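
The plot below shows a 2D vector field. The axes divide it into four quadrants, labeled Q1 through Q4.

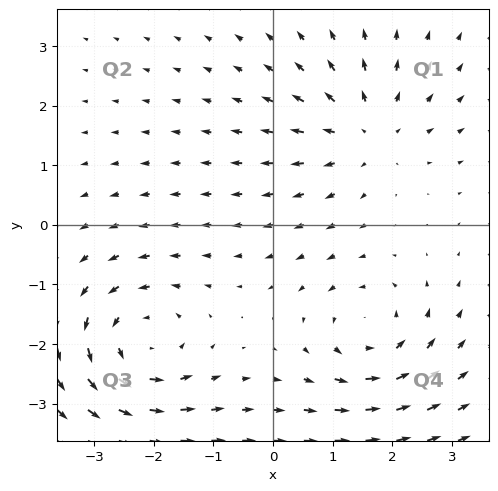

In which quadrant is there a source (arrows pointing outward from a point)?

Q1

The source sits at approximately (1.6, 1.6), which lies in quadrant Q1. The divergence there is about +3, positive as expected for a source.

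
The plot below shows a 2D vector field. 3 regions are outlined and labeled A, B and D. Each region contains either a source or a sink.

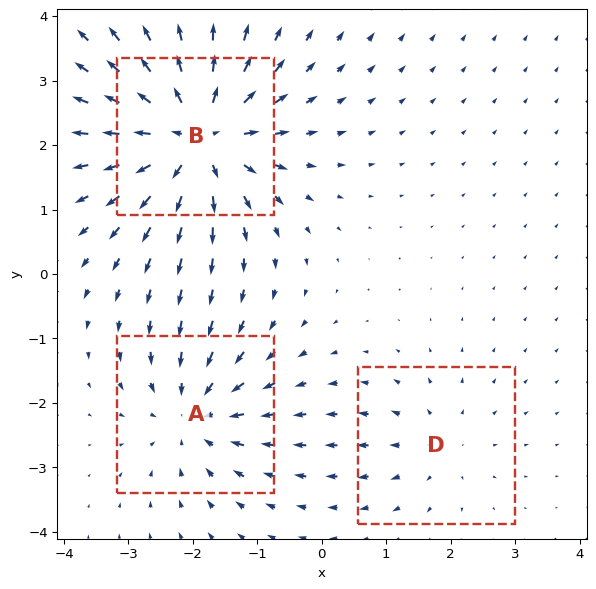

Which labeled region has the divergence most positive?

Divergence at each region's feature centre — A: about -3, B: about +5, D: about +2. Region B is most positive.

B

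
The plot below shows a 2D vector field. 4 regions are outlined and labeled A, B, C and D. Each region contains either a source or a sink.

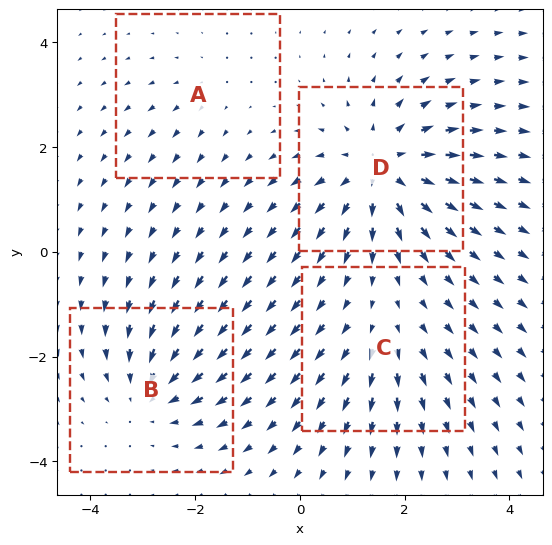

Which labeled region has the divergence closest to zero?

Divergence at each region's feature centre — A: about +2, B: about -4, C: about +3, D: about +6. Region A is closest to zero.

A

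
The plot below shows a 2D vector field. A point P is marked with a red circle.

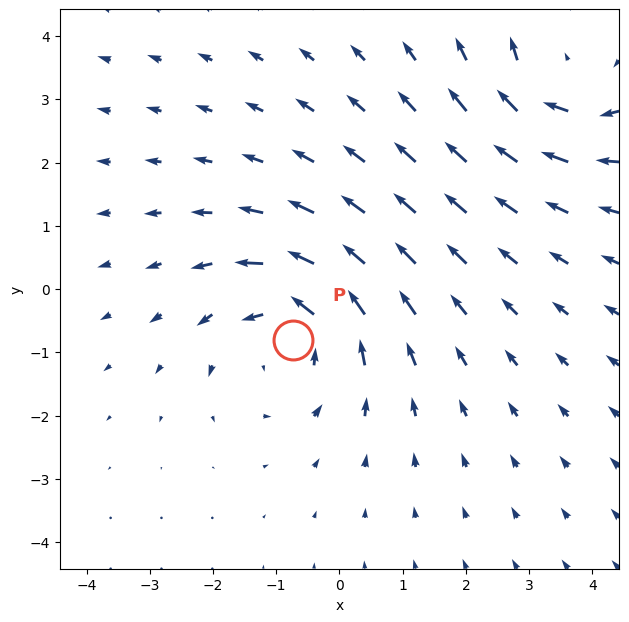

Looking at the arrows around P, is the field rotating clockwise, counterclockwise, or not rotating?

counterclockwise

Near P at (-0.7, -0.8) the arrows circulate counterclockwise. The curl (z-component) there is about +4; positive curl means counterclockwise rotation.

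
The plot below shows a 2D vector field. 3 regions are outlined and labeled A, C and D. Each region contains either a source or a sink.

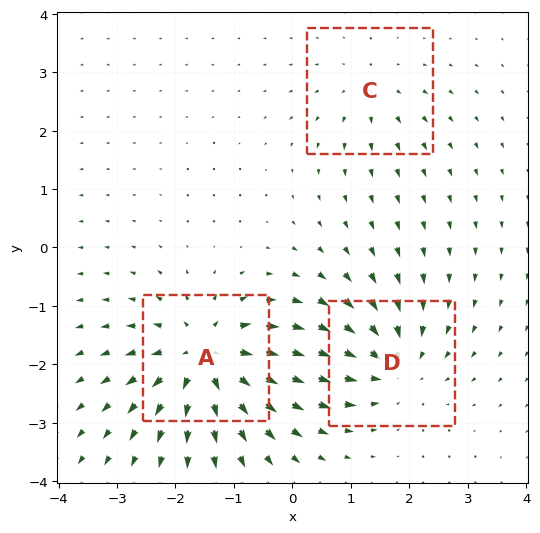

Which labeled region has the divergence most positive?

A

Divergence at each region's feature centre — A: about +6, C: about +2, D: about -4. Region A is most positive.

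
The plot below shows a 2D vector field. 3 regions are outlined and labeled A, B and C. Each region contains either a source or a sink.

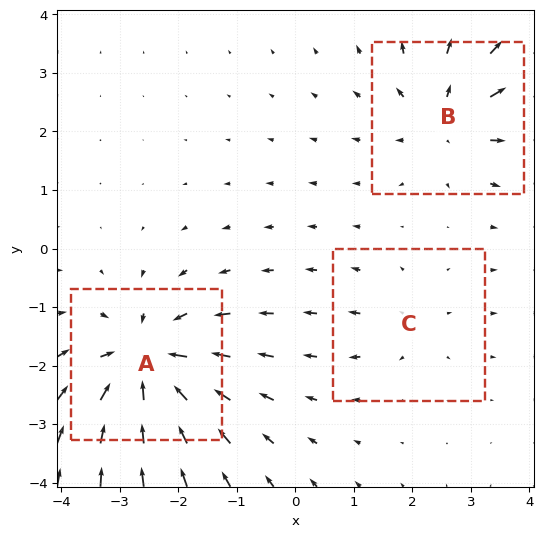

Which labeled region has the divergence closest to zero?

Divergence at each region's feature centre — A: about -6, B: about +4, C: about +2. Region C is closest to zero.

C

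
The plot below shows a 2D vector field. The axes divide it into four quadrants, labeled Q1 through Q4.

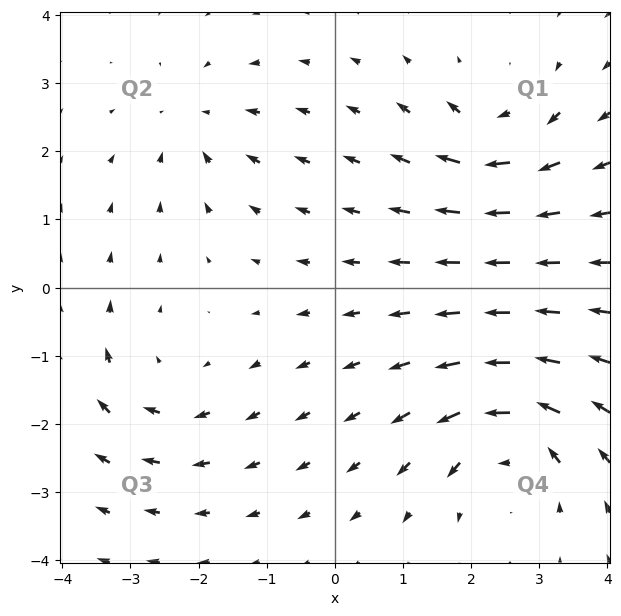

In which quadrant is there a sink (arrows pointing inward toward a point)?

Q2

The sink sits at approximately (-2.0, 2.4), which lies in quadrant Q2. The divergence there is about -3, negative as expected for a sink.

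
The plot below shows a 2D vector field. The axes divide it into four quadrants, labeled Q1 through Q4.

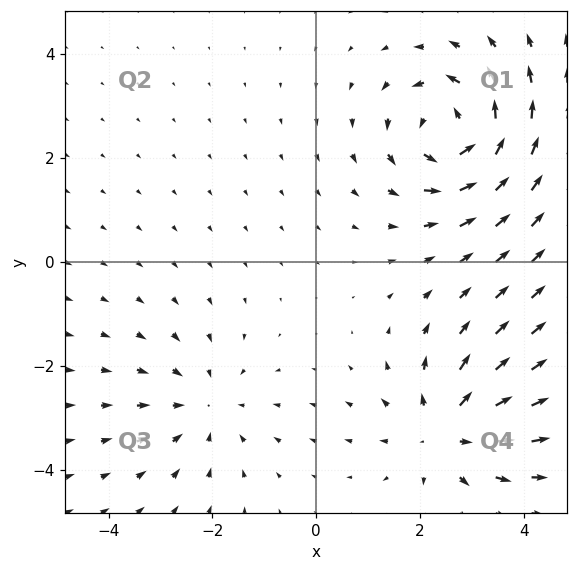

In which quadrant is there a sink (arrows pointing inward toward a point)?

Q3

The sink sits at approximately (-2.1, -2.8), which lies in quadrant Q3. The divergence there is about -2, negative as expected for a sink.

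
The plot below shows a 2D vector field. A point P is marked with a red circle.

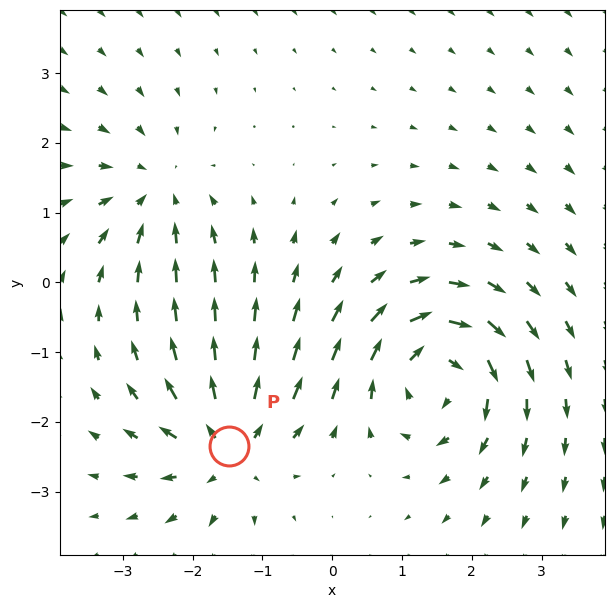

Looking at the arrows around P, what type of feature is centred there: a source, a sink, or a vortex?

At P (-1.5, -2.4) the arrows spread outward. Divergence about +5, curl ≈0 — positive divergence with near-zero curl is a source.

source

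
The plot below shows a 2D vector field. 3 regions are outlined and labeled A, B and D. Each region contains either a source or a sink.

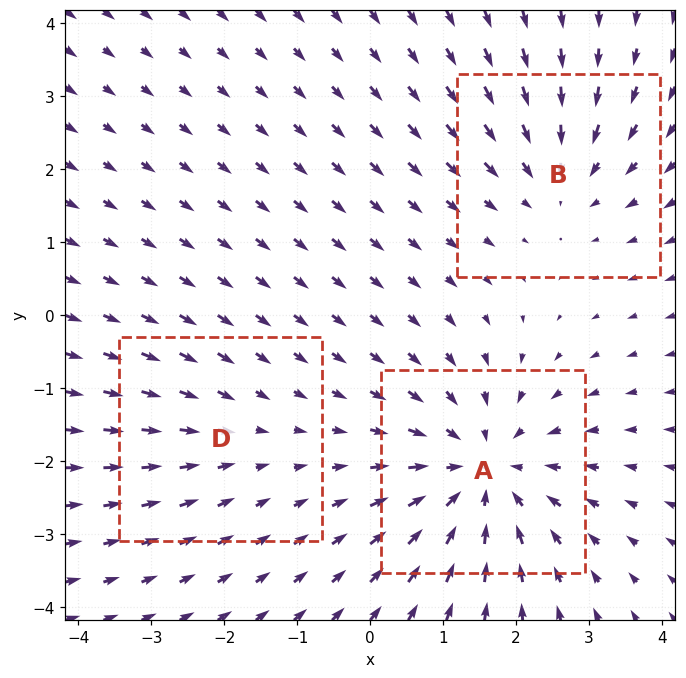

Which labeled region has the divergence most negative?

A

Divergence at each region's feature centre — A: about -4, B: about -3, D: about -2. Region A is most negative.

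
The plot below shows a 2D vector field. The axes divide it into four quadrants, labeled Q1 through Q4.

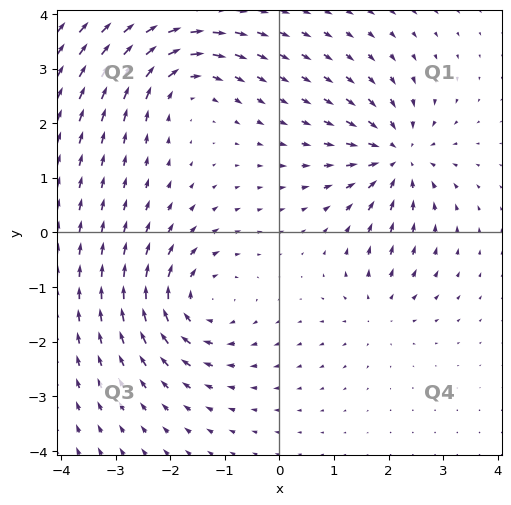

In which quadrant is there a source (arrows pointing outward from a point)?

Q4

The source sits at approximately (1.8, -1.4), which lies in quadrant Q4. The divergence there is about +3, positive as expected for a source.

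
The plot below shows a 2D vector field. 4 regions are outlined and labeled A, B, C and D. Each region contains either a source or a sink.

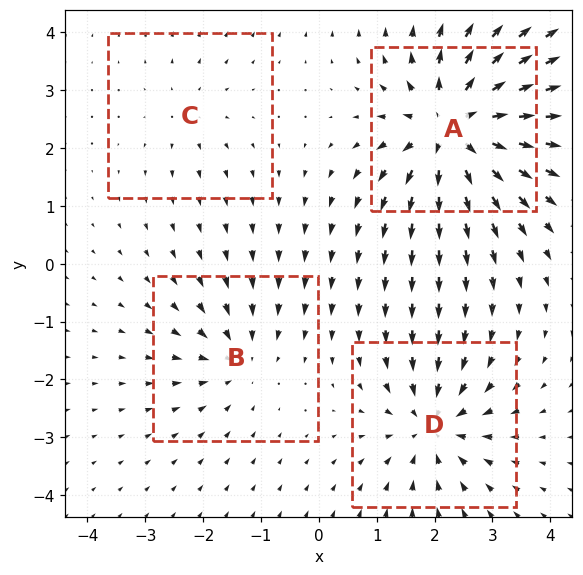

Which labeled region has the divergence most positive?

Divergence at each region's feature centre — A: about +8, B: about -4, C: about +2, D: about -5. Region A is most positive.

A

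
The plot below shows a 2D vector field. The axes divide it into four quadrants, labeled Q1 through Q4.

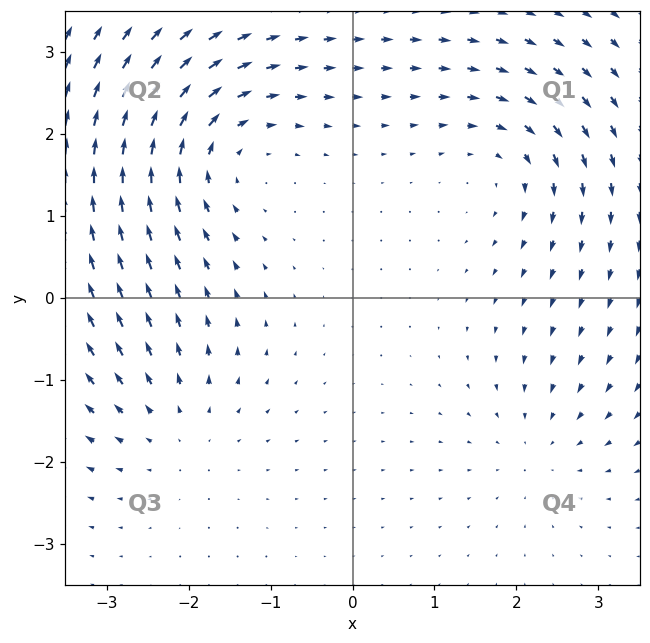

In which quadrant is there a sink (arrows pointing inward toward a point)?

Q4

The sink sits at approximately (2.3, -1.8), which lies in quadrant Q4. The divergence there is about -3, negative as expected for a sink.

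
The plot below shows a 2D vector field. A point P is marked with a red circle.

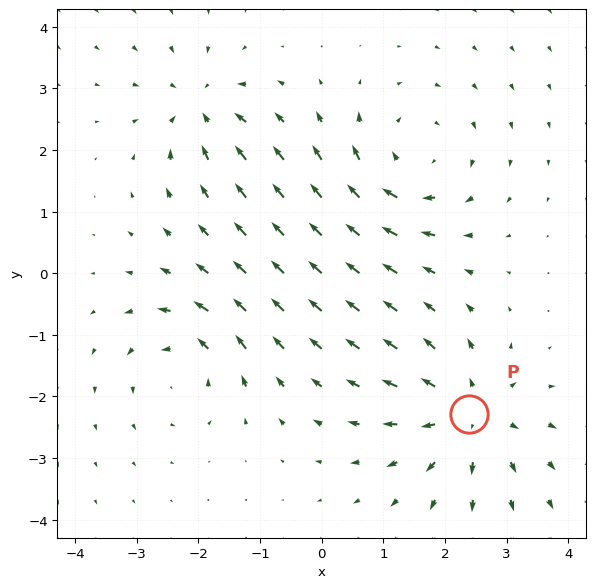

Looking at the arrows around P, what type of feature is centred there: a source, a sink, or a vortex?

source

At P (2.4, -2.3) the arrows spread outward. Divergence about +5, curl ≈0 — positive divergence with near-zero curl is a source.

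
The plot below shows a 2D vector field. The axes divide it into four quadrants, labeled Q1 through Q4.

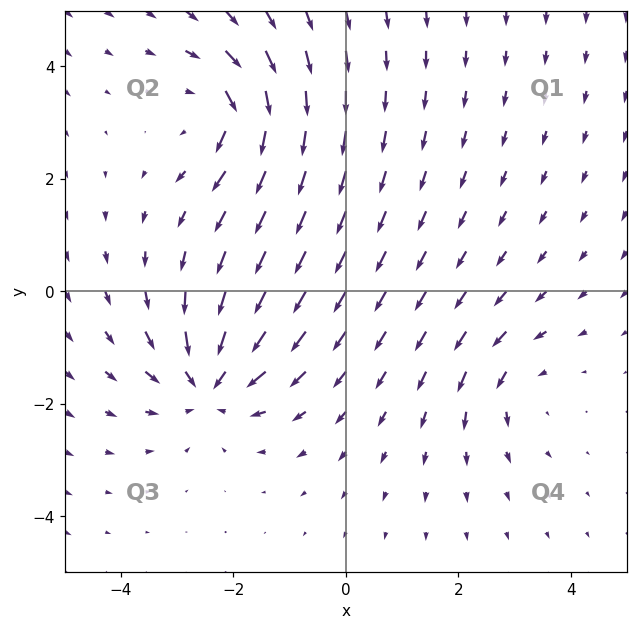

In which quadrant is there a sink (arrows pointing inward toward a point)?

The sink sits at approximately (-2.4, -1.6), which lies in quadrant Q3. The divergence there is about -5, negative as expected for a sink.

Q3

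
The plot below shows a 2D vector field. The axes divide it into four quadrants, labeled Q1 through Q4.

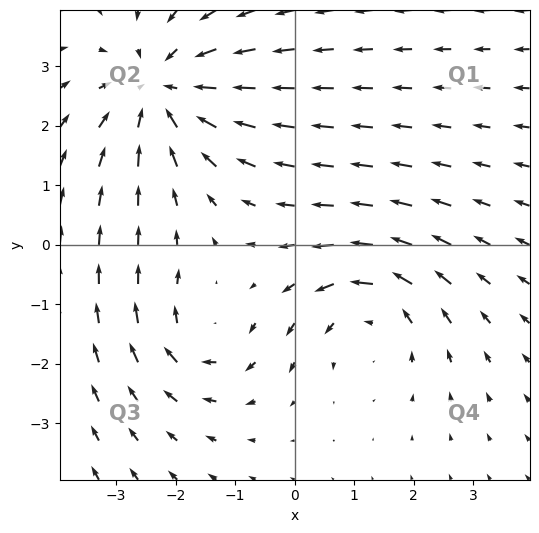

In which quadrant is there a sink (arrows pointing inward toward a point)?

The sink sits at approximately (-2.2, 2.6), which lies in quadrant Q2. The divergence there is about -4, negative as expected for a sink.

Q2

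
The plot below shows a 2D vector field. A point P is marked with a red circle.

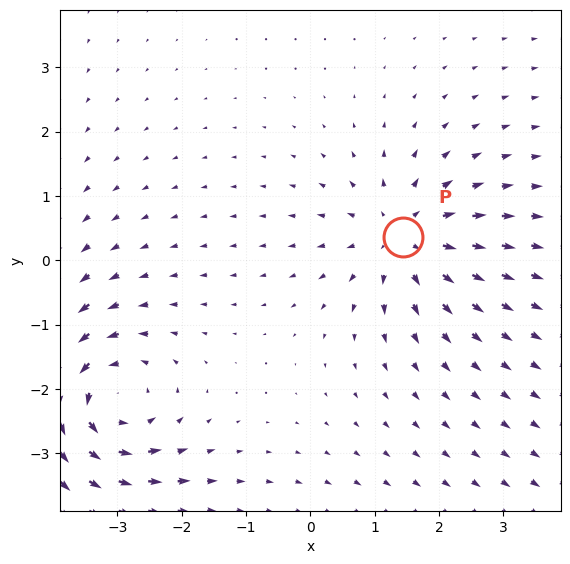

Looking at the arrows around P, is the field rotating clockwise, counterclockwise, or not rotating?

Near P at (1.4, 0.4) the arrows show no circulation. The curl there is ≈0.

not rotating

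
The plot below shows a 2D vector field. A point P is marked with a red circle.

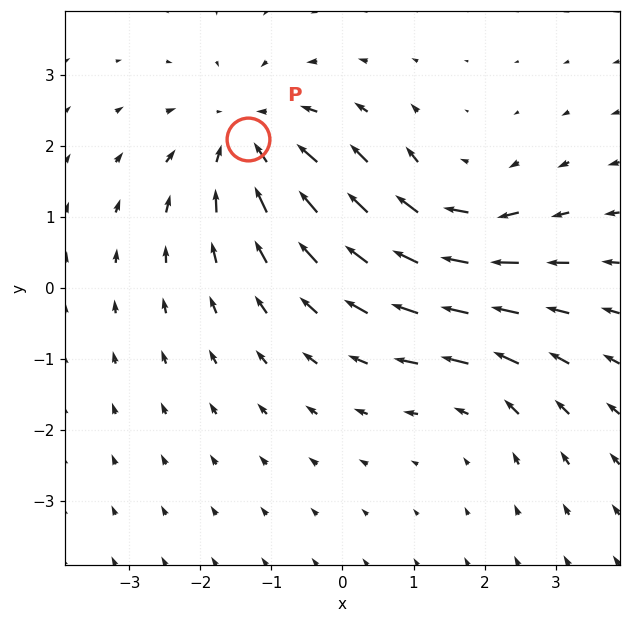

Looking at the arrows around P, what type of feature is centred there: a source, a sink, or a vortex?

At P (-1.3, 2.1) the arrows converge inward. Divergence about -4, curl ≈0 — negative divergence with near-zero curl is a sink.

sink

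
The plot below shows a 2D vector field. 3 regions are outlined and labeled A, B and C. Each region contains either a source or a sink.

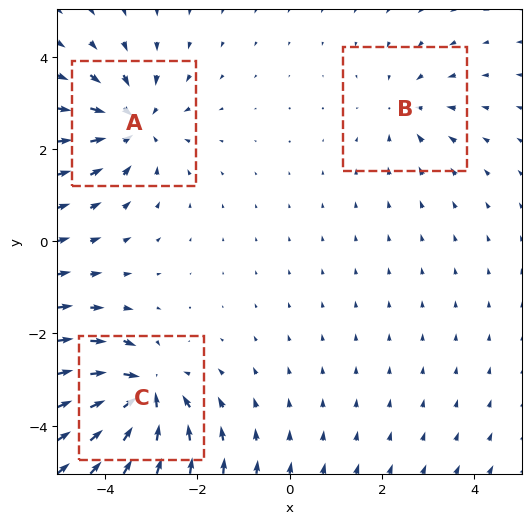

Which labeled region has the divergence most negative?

Divergence at each region's feature centre — A: about -4, B: about -2, C: about -5. Region C is most negative.

C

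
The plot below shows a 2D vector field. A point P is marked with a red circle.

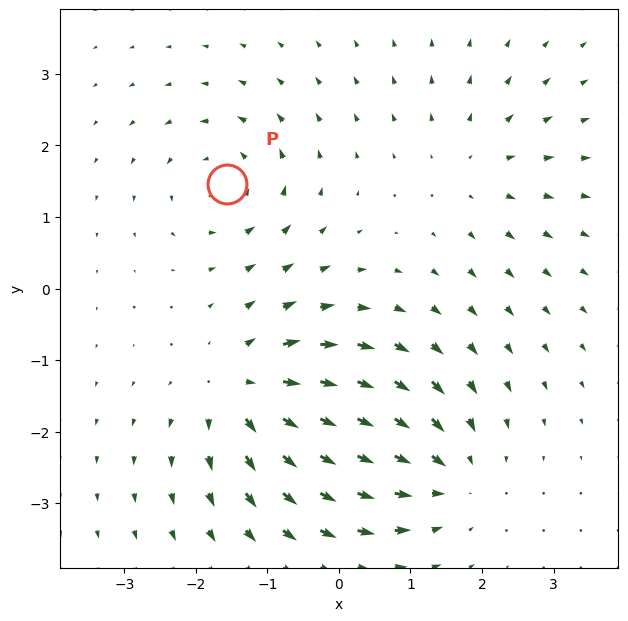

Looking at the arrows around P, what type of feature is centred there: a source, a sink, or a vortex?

At P (-1.6, 1.5) the arrows circulate counterclockwise. Divergence ≈0, curl about +4 — near-zero divergence with nonzero curl is a vortex.

vortex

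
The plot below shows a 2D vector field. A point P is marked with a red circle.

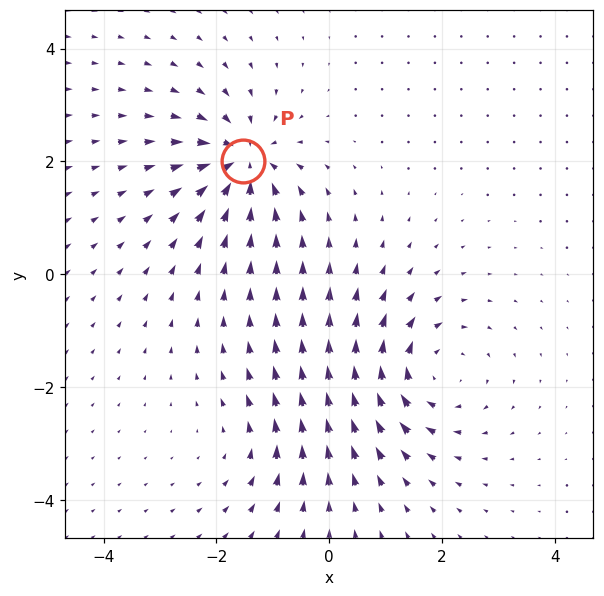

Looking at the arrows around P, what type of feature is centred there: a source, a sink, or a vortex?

sink

At P (-1.5, 2.0) the arrows converge inward. Divergence about -6, curl ≈0 — negative divergence with near-zero curl is a sink.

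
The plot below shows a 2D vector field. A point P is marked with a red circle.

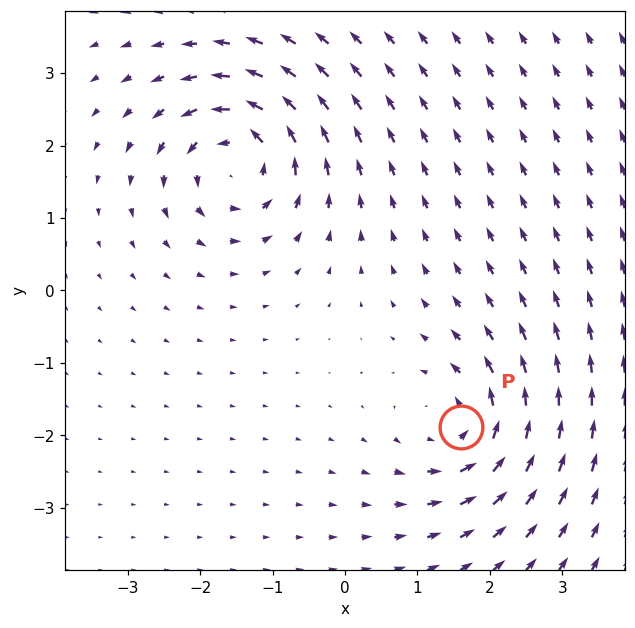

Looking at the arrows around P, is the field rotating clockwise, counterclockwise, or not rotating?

Near P at (1.6, -1.9) the arrows circulate counterclockwise. The curl (z-component) there is about +5; positive curl means counterclockwise rotation.

counterclockwise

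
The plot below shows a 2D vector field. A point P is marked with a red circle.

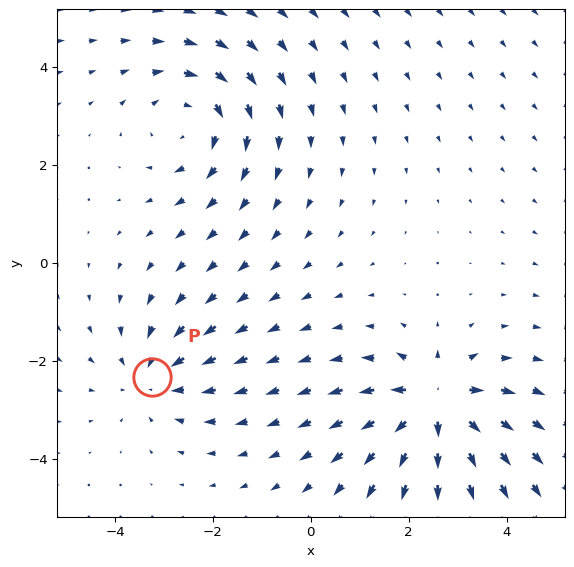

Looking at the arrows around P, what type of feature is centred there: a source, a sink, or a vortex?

sink

At P (-3.2, -2.3) the arrows converge inward. Divergence about -3, curl ≈0 — negative divergence with near-zero curl is a sink.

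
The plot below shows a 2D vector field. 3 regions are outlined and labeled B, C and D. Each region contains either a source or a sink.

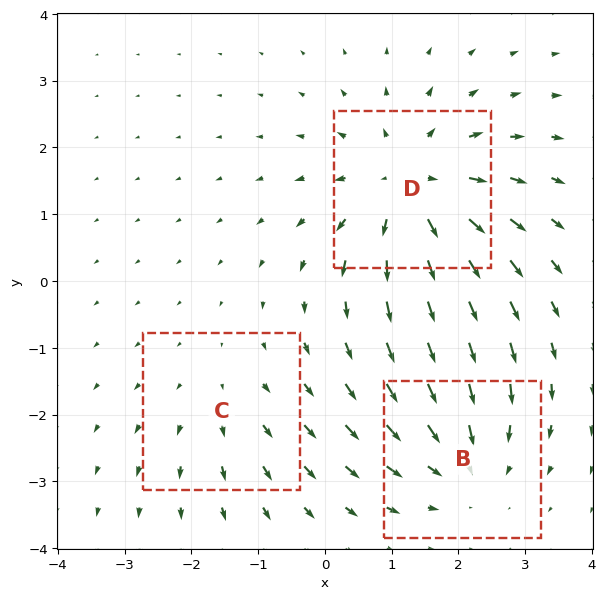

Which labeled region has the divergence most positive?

Divergence at each region's feature centre — B: about -3, C: about +2, D: about +4. Region D is most positive.

D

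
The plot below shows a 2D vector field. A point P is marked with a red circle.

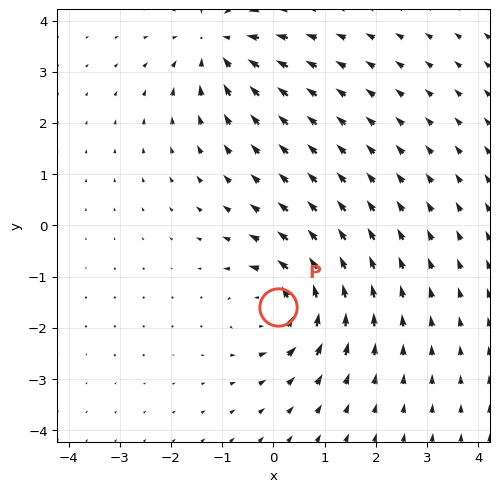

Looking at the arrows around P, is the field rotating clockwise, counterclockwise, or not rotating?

counterclockwise

Near P at (0.1, -1.6) the arrows circulate counterclockwise. The curl (z-component) there is about +6; positive curl means counterclockwise rotation.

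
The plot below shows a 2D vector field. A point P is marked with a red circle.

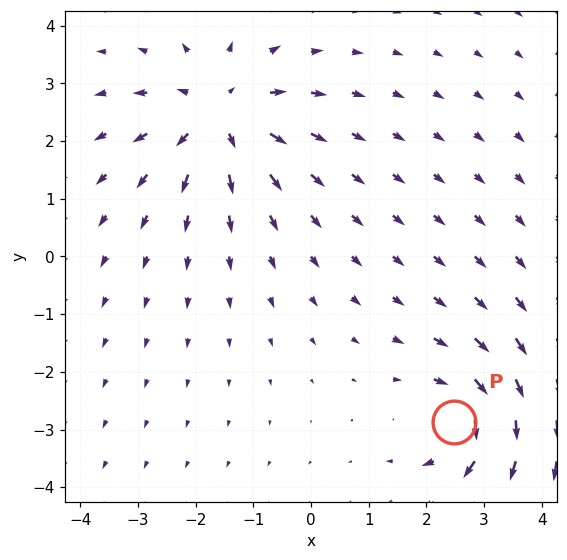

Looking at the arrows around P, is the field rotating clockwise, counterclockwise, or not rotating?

clockwise

Near P at (2.5, -2.9) the arrows circulate clockwise. The curl (z-component) there is about -4; negative curl means clockwise rotation.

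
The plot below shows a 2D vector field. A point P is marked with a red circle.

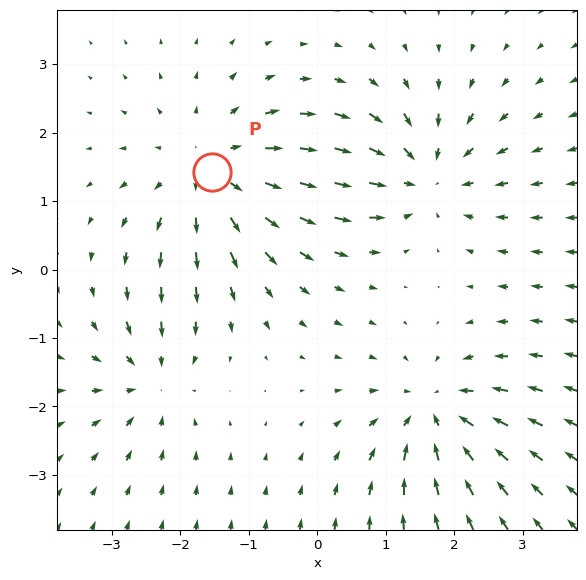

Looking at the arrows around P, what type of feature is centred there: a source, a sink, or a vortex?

source

At P (-1.5, 1.4) the arrows spread outward. Divergence about +4, curl ≈0 — positive divergence with near-zero curl is a source.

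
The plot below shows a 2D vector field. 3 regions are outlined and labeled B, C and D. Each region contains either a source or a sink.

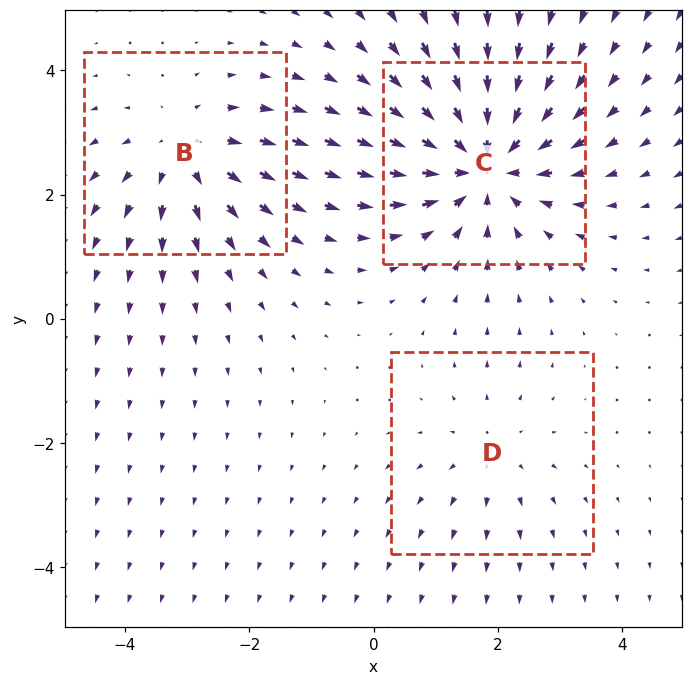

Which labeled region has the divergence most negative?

Divergence at each region's feature centre — B: about +3, C: about -4, D: about +2. Region C is most negative.

C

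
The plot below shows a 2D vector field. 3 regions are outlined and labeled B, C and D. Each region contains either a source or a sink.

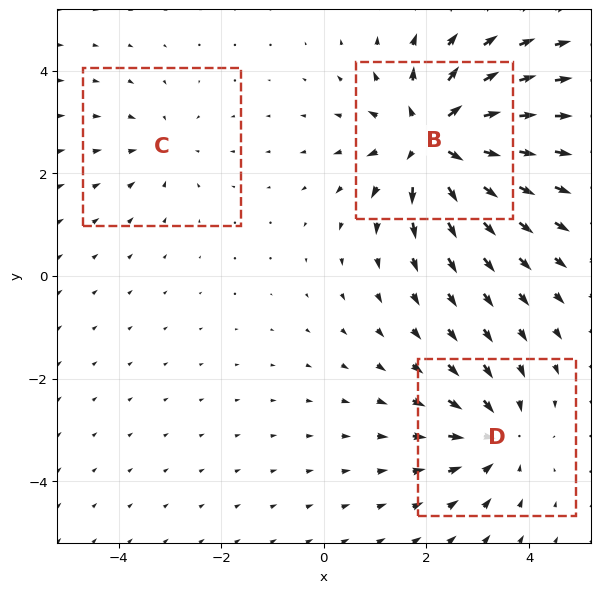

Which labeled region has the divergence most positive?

Divergence at each region's feature centre — B: about +5, C: about -2, D: about -3. Region B is most positive.

B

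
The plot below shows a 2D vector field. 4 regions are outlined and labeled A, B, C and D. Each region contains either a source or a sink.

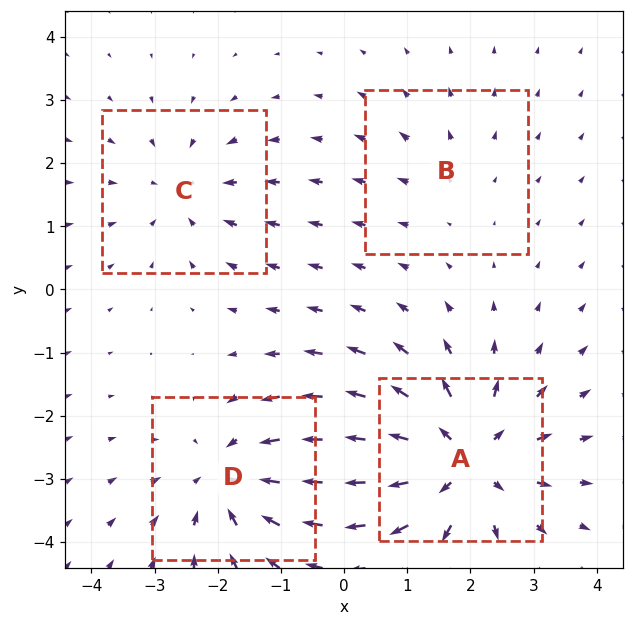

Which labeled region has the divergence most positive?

Divergence at each region's feature centre — A: about +6, B: about +2, C: about -3, D: about -5. Region A is most positive.

A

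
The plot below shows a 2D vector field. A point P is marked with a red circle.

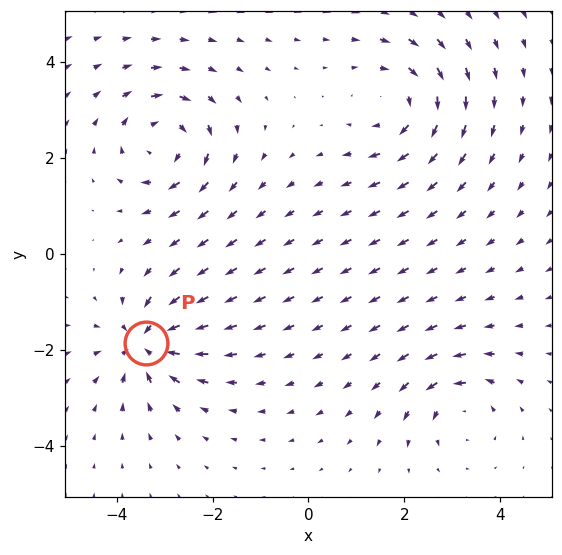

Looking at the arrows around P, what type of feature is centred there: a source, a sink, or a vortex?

At P (-3.4, -1.9) the arrows converge inward. Divergence about -7, curl ≈0 — negative divergence with near-zero curl is a sink.

sink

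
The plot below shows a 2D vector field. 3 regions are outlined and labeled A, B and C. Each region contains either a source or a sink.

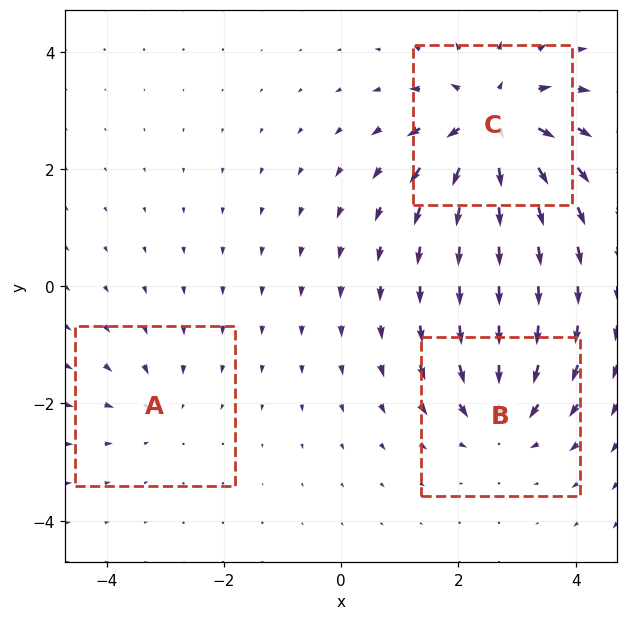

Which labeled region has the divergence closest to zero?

Divergence at each region's feature centre — A: about -2, B: about -4, C: about +6. Region A is closest to zero.

A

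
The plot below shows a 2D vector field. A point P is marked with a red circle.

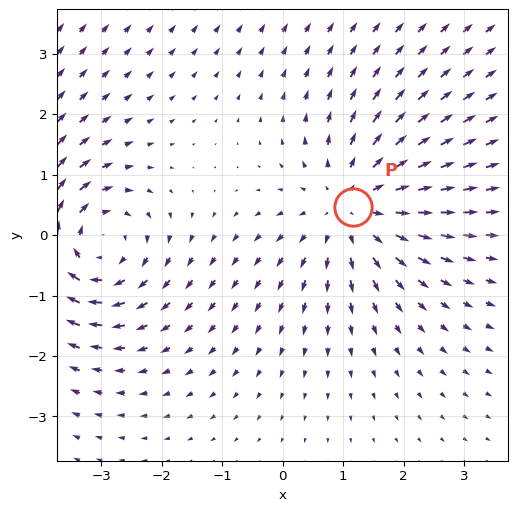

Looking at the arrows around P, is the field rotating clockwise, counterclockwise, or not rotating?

Near P at (1.2, 0.5) the arrows show no circulation. The curl there is ≈0.

not rotating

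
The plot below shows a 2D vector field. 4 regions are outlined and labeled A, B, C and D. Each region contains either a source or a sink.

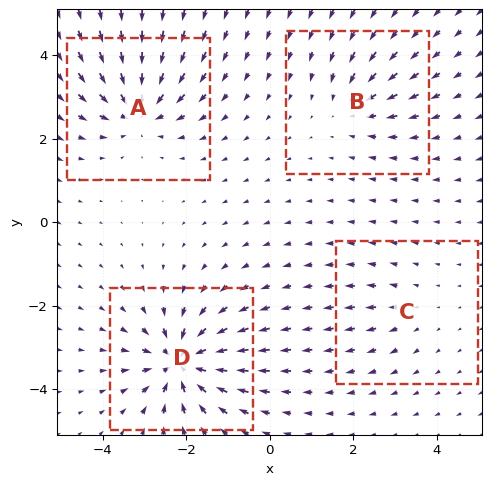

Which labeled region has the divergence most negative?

D

Divergence at each region's feature centre — A: about -7, B: about -4, C: about +2, D: about -8. Region D is most negative.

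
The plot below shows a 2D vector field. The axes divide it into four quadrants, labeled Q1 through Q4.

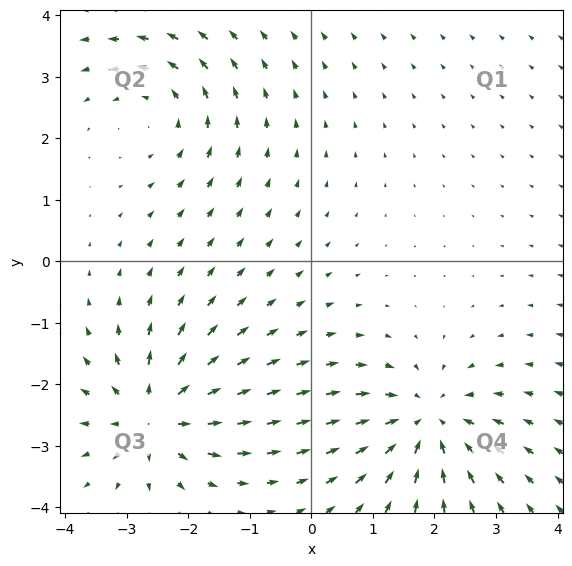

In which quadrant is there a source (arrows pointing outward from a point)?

The source sits at approximately (-2.5, -2.5), which lies in quadrant Q3. The divergence there is about +5, positive as expected for a source.

Q3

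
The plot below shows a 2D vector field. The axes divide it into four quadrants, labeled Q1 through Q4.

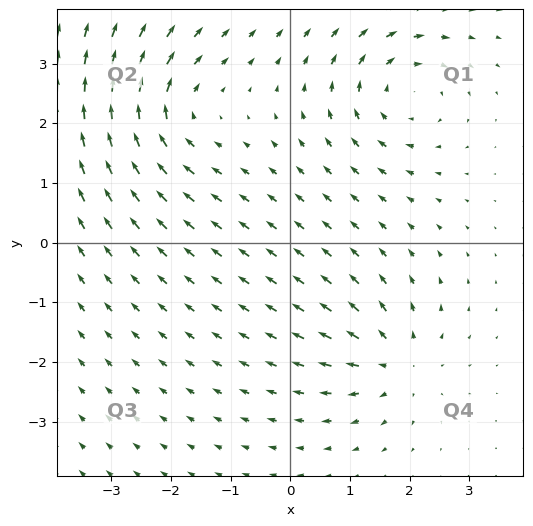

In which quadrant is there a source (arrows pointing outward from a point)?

The source sits at approximately (1.8, -2.0), which lies in quadrant Q4. The divergence there is about +5, positive as expected for a source.

Q4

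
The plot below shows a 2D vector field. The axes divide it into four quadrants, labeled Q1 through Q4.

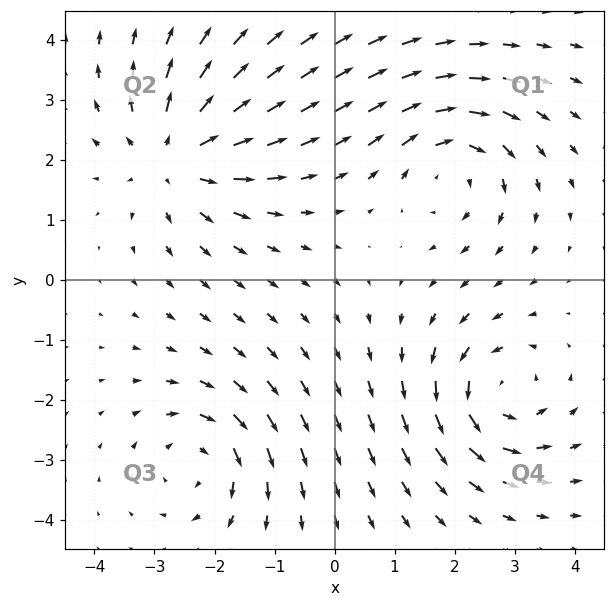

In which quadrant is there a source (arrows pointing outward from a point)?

Q2

The source sits at approximately (-2.7, 2.1), which lies in quadrant Q2. The divergence there is about +4, positive as expected for a source.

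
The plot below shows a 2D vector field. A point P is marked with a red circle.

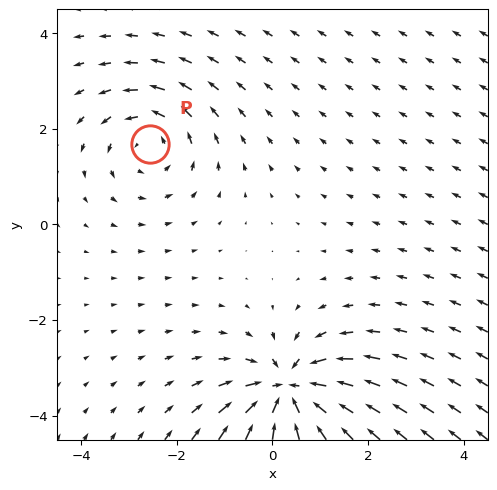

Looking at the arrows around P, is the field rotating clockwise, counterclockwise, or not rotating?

Near P at (-2.6, 1.7) the arrows circulate counterclockwise. The curl (z-component) there is about +3; positive curl means counterclockwise rotation.

counterclockwise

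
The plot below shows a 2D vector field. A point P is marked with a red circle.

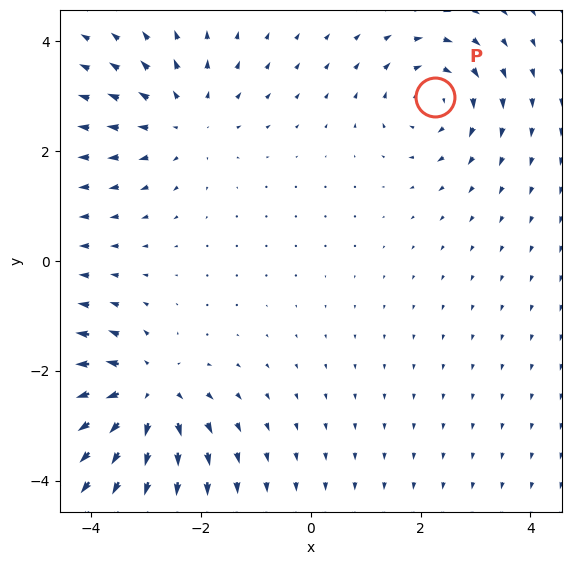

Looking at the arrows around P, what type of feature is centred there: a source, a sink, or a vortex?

vortex

At P (2.3, 3.0) the arrows circulate clockwise. Divergence ≈0, curl about -4 — near-zero divergence with nonzero curl is a vortex.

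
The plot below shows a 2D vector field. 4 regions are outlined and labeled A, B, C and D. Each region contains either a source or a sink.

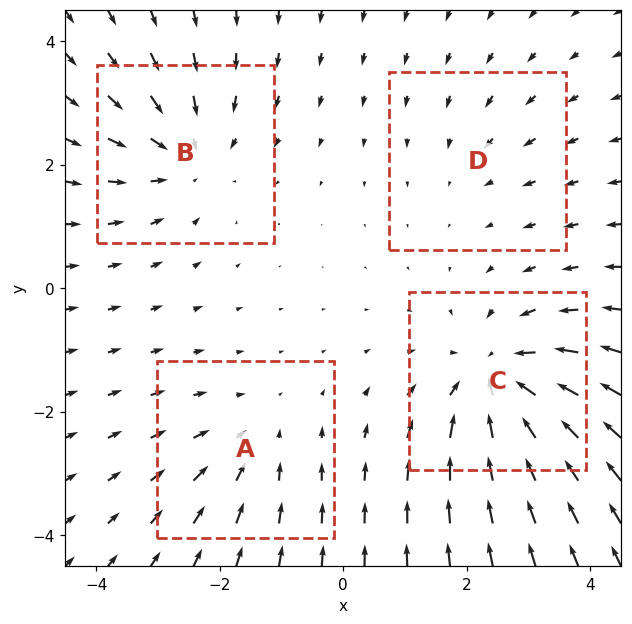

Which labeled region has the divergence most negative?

C

Divergence at each region's feature centre — A: about -3, B: about -4, C: about -6, D: about -2. Region C is most negative.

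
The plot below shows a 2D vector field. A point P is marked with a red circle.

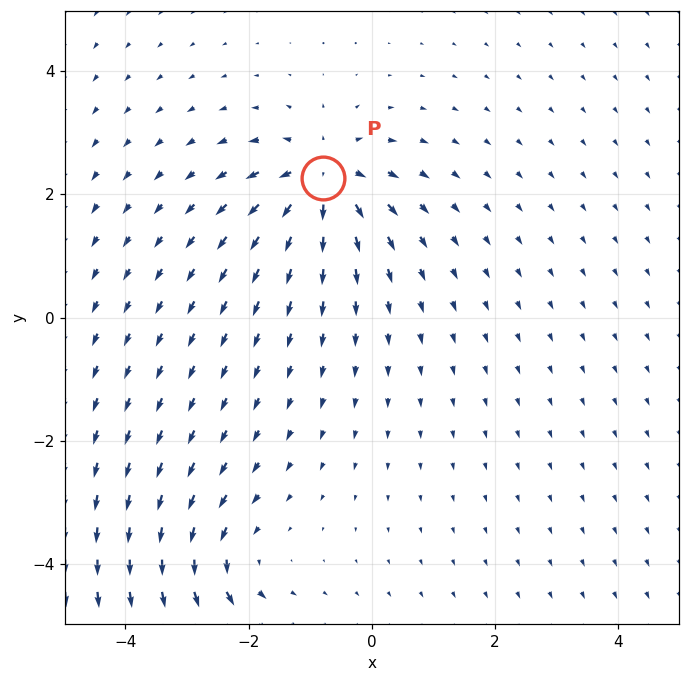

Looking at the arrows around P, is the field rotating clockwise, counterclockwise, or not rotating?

Near P at (-0.8, 2.3) the arrows show no circulation. The curl there is ≈0.

not rotating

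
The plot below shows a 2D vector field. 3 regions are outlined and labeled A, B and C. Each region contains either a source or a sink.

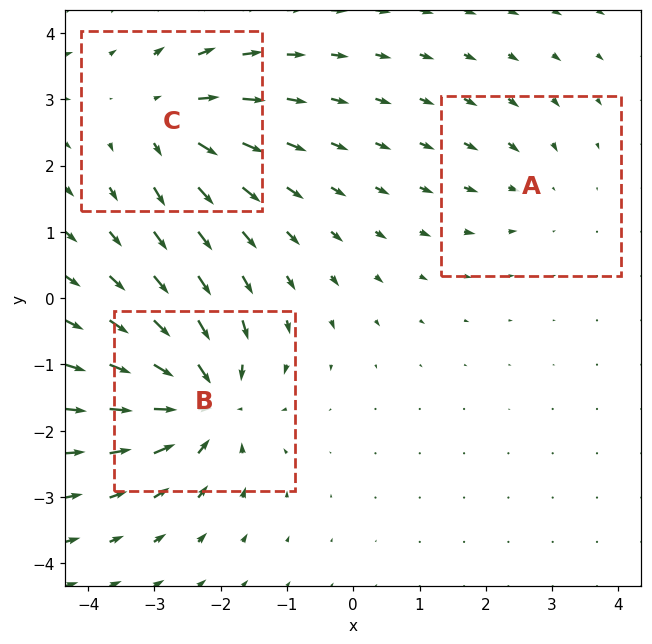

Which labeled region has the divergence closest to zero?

A

Divergence at each region's feature centre — A: about -2, B: about -6, C: about +4. Region A is closest to zero.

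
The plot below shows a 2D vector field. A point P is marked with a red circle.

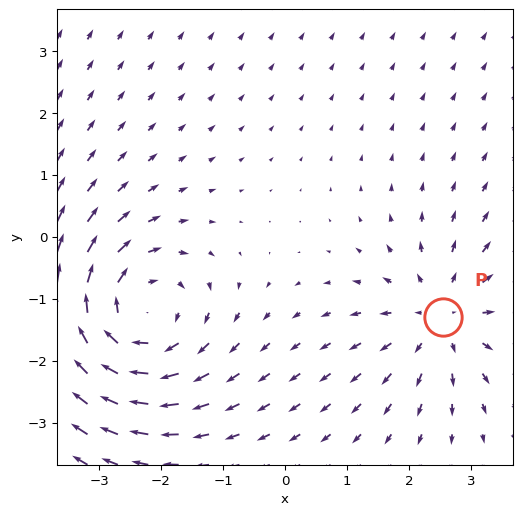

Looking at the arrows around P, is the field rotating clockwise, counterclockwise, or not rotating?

not rotating

Near P at (2.5, -1.3) the arrows show no circulation. The curl there is ≈0.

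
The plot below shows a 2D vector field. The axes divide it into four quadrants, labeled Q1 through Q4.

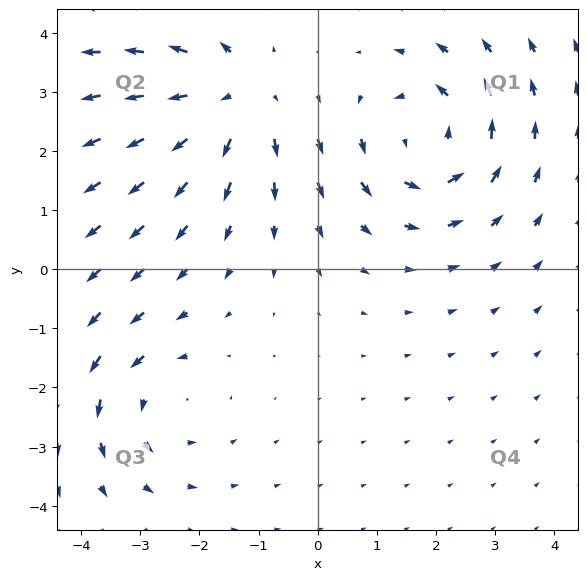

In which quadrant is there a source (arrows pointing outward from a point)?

The source sits at approximately (-1.4, 2.9), which lies in quadrant Q2. The divergence there is about +4, positive as expected for a source.

Q2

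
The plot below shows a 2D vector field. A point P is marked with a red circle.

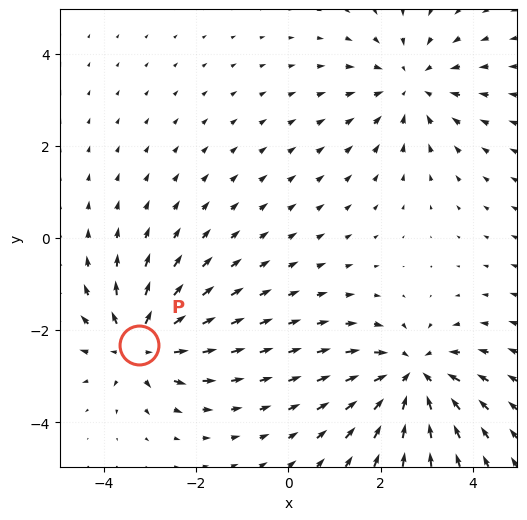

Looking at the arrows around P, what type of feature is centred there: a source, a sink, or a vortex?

source

At P (-3.2, -2.3) the arrows spread outward. Divergence about +4, curl ≈0 — positive divergence with near-zero curl is a source.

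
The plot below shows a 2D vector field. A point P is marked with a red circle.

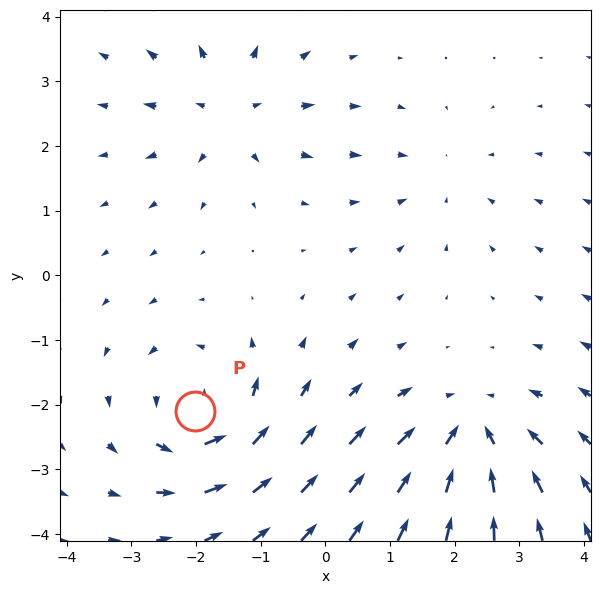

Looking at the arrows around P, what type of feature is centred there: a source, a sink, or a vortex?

At P (-2.0, -2.1) the arrows circulate counterclockwise. Divergence ≈0, curl about +5 — near-zero divergence with nonzero curl is a vortex.

vortex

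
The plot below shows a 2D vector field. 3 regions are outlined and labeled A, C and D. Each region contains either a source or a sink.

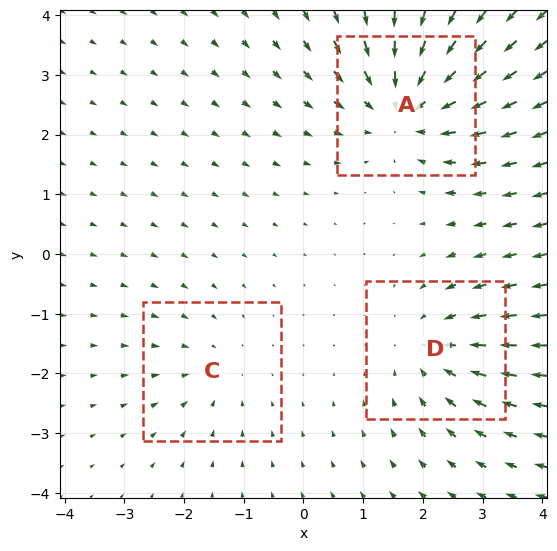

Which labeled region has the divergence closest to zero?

Divergence at each region's feature centre — A: about -4, C: about -2, D: about -3. Region C is closest to zero.

C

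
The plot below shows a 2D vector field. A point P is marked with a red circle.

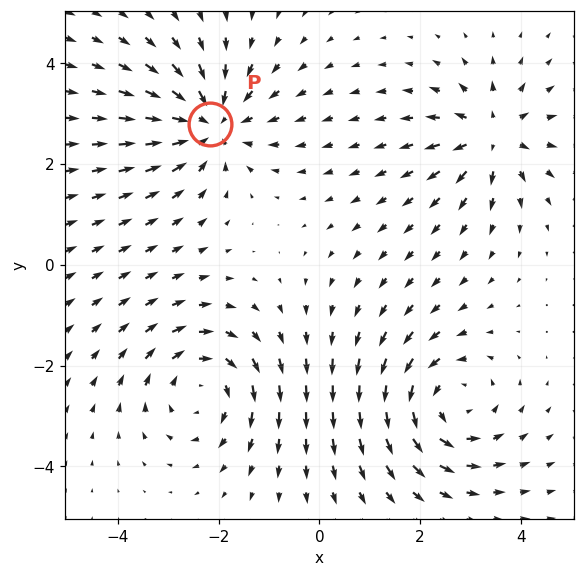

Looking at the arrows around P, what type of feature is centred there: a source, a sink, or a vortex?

At P (-2.2, 2.8) the arrows converge inward. Divergence about -5, curl ≈0 — negative divergence with near-zero curl is a sink.

sink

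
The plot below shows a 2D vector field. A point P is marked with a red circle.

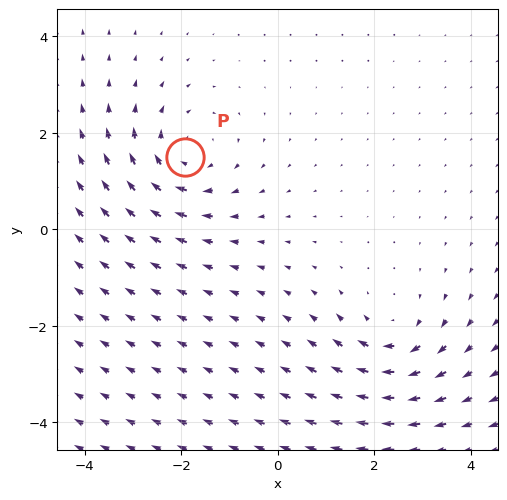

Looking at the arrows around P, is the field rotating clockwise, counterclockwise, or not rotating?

Near P at (-1.9, 1.5) the arrows circulate clockwise. The curl (z-component) there is about -3; negative curl means clockwise rotation.

clockwise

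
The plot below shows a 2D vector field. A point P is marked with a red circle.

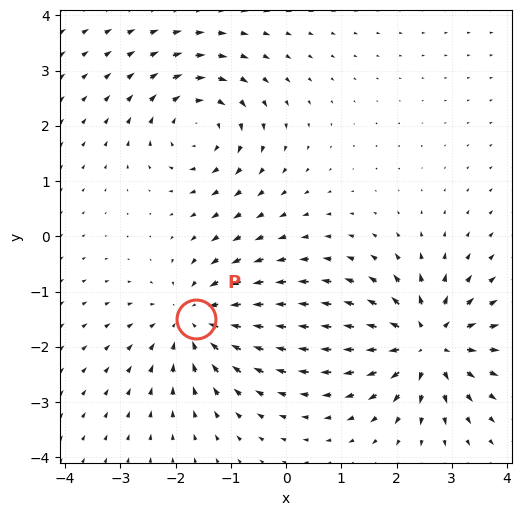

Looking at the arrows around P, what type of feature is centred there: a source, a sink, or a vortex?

sink

At P (-1.6, -1.5) the arrows converge inward. Divergence about -4, curl ≈0 — negative divergence with near-zero curl is a sink.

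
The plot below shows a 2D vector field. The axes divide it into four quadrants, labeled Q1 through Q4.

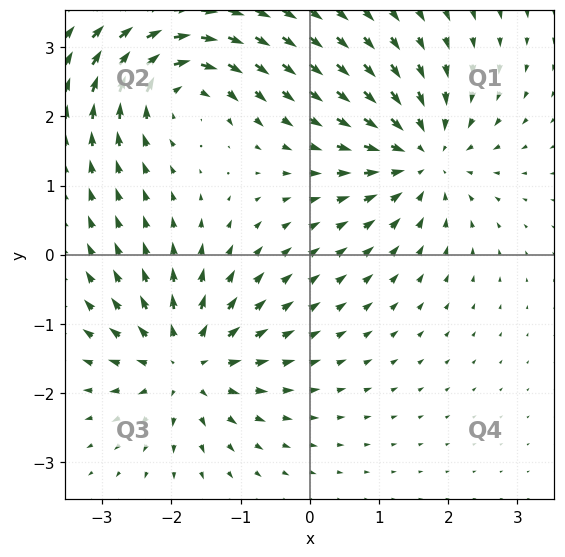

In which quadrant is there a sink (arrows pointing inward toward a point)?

The sink sits at approximately (1.6, 1.4), which lies in quadrant Q1. The divergence there is about -5, negative as expected for a sink.

Q1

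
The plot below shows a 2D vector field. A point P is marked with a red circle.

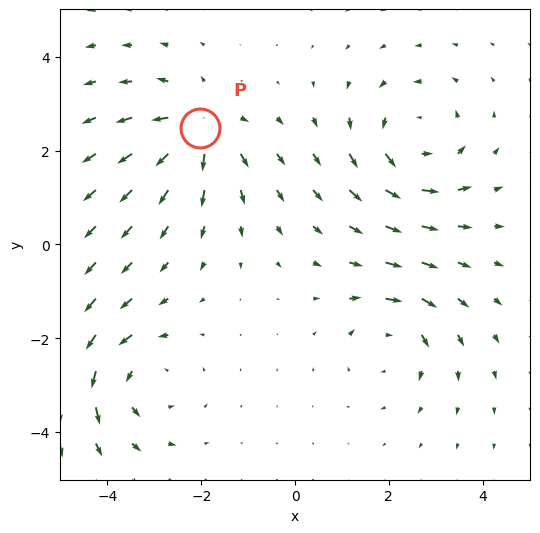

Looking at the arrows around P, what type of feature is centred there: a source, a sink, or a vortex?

source

At P (-2.0, 2.5) the arrows spread outward. Divergence about +5, curl ≈0 — positive divergence with near-zero curl is a source.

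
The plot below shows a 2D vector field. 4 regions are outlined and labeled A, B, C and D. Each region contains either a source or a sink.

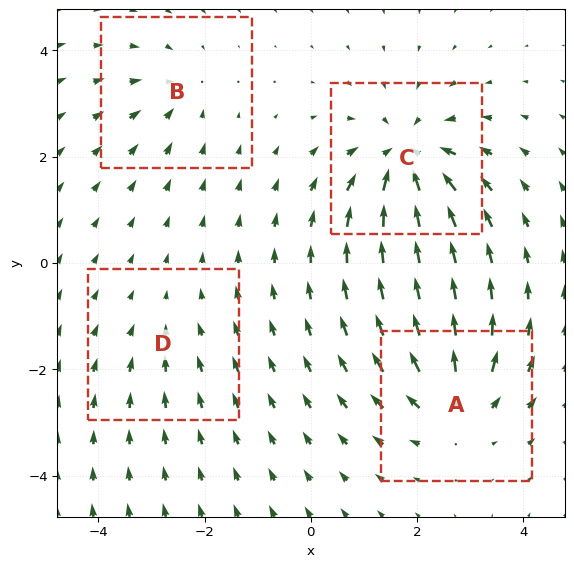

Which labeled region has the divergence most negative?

Divergence at each region's feature centre — A: about +5, B: about -3, C: about -7, D: about -2. Region C is most negative.

C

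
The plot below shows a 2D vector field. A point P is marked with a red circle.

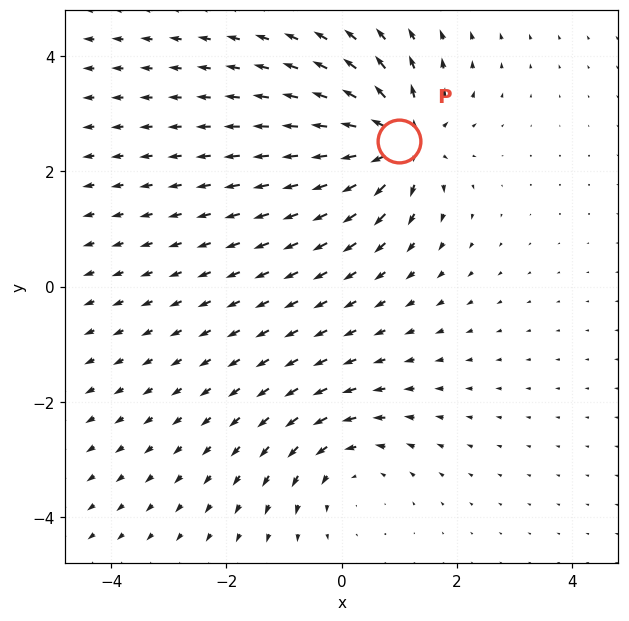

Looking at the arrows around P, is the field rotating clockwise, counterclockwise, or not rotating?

not rotating

Near P at (1.0, 2.5) the arrows show no circulation. The curl there is ≈0.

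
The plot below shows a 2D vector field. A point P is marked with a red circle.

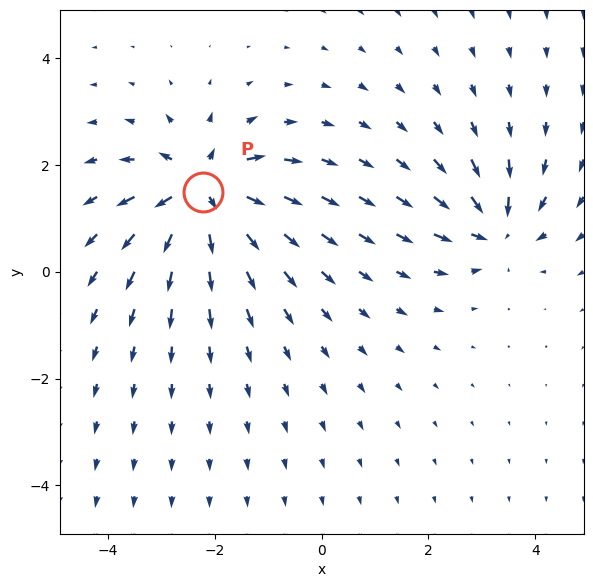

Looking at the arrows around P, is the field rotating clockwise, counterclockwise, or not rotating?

not rotating

Near P at (-2.2, 1.5) the arrows show no circulation. The curl there is ≈0.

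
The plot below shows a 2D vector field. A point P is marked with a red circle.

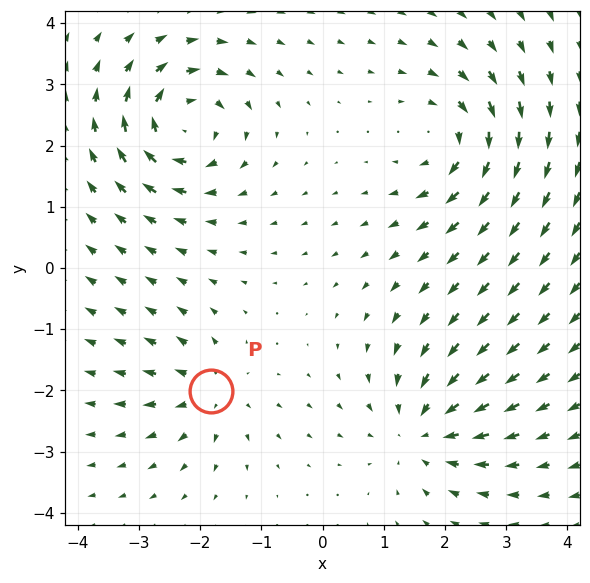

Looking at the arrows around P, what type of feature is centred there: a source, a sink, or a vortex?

At P (-1.8, -2.0) the arrows spread outward. Divergence about +4, curl ≈0 — positive divergence with near-zero curl is a source.

source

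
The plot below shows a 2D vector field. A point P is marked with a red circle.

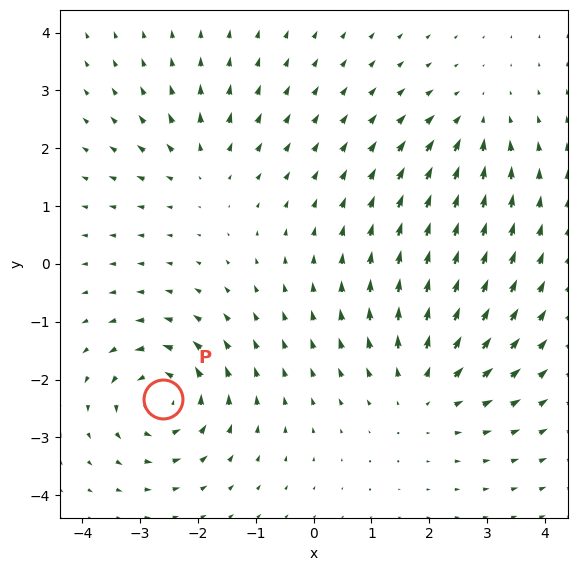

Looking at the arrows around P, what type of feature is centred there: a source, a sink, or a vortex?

vortex

At P (-2.6, -2.3) the arrows circulate counterclockwise. Divergence ≈0, curl about +6 — near-zero divergence with nonzero curl is a vortex.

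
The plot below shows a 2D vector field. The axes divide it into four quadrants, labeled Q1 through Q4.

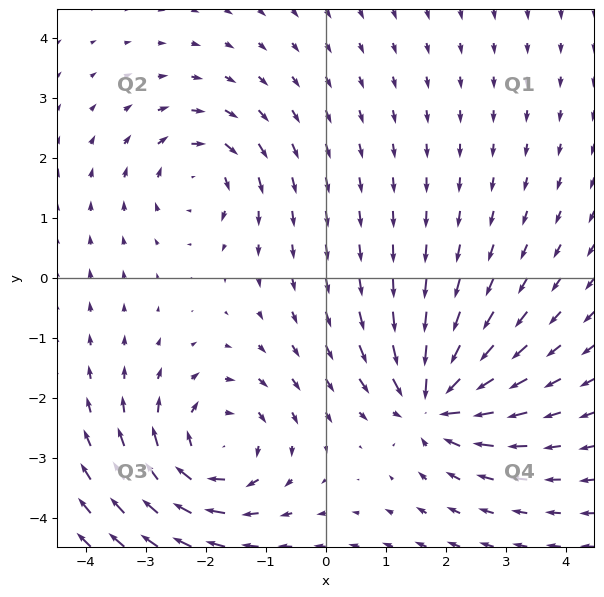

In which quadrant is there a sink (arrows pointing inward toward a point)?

Q4

The sink sits at approximately (1.8, -2.1), which lies in quadrant Q4. The divergence there is about -7, negative as expected for a sink.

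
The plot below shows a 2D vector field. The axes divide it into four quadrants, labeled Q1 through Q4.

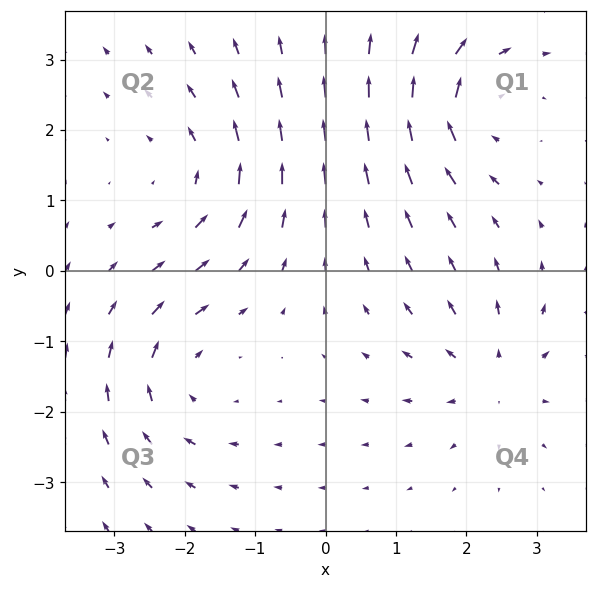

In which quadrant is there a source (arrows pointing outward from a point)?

Q4

The source sits at approximately (2.4, -1.5), which lies in quadrant Q4. The divergence there is about +5, positive as expected for a source.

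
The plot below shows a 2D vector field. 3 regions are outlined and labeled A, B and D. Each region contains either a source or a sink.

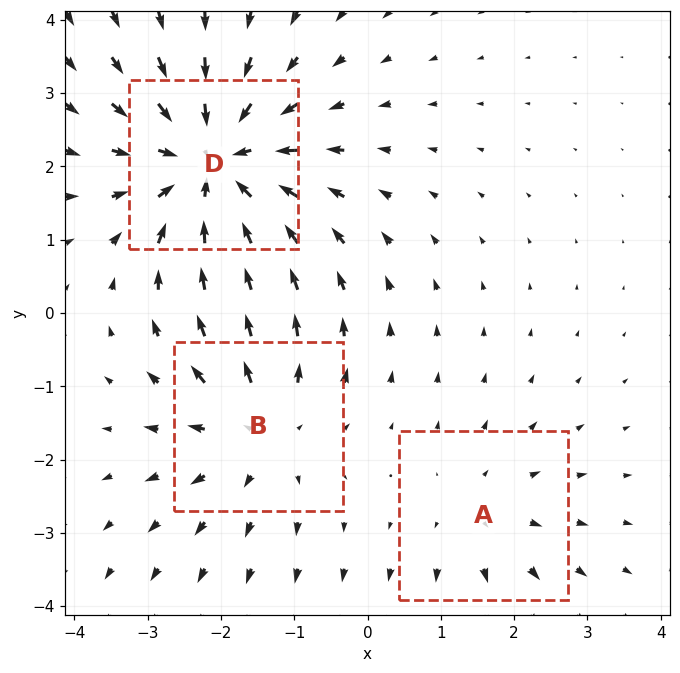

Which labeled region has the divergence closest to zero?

Divergence at each region's feature centre — A: about +2, B: about +3, D: about -4. Region A is closest to zero.

A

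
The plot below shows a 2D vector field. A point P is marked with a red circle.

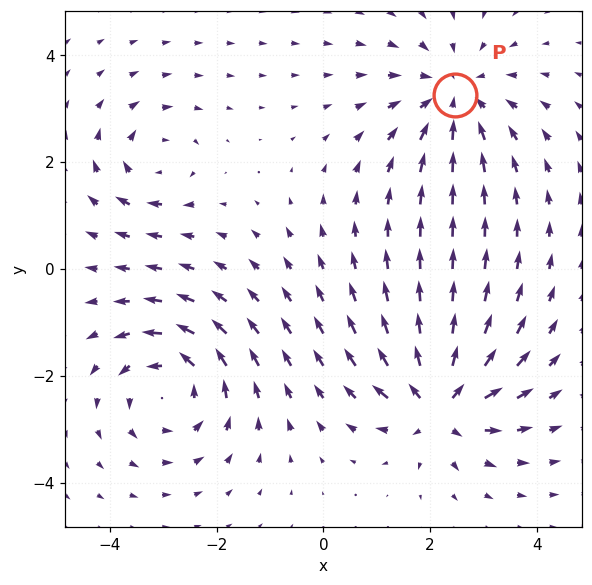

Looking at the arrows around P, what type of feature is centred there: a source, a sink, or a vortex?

At P (2.5, 3.3) the arrows converge inward. Divergence about -4, curl ≈0 — negative divergence with near-zero curl is a sink.

sink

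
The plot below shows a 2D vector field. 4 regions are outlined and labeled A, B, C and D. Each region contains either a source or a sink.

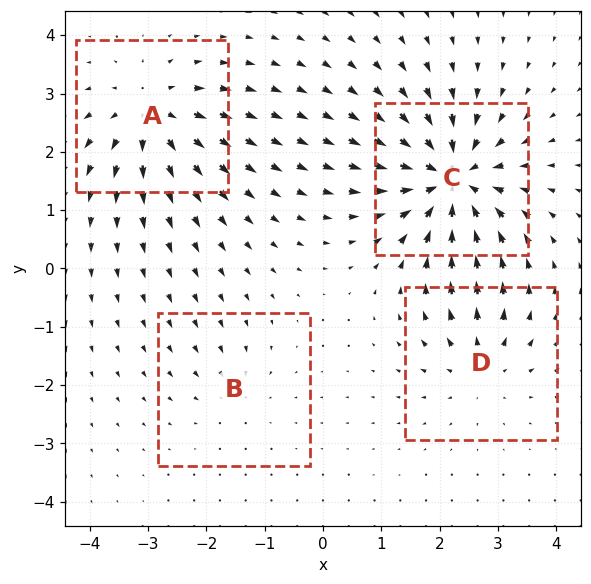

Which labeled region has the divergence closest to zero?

B

Divergence at each region's feature centre — A: about +6, B: about -3, C: about -8, D: about +4. Region B is closest to zero.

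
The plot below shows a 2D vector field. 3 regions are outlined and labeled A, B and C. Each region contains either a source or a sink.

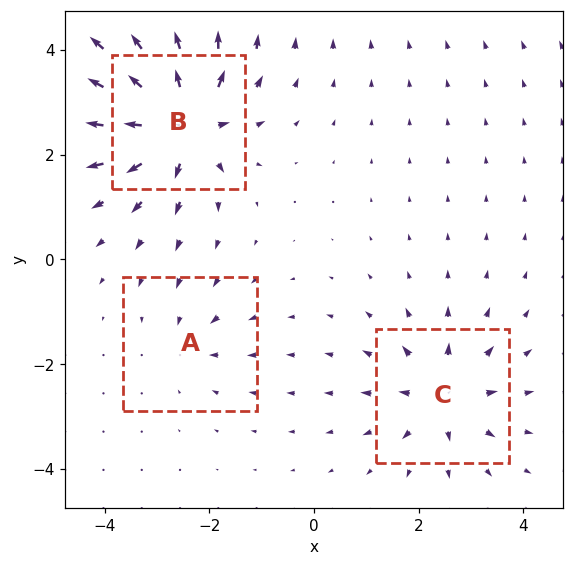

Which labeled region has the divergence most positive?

B

Divergence at each region's feature centre — A: about -2, B: about +7, C: about +4. Region B is most positive.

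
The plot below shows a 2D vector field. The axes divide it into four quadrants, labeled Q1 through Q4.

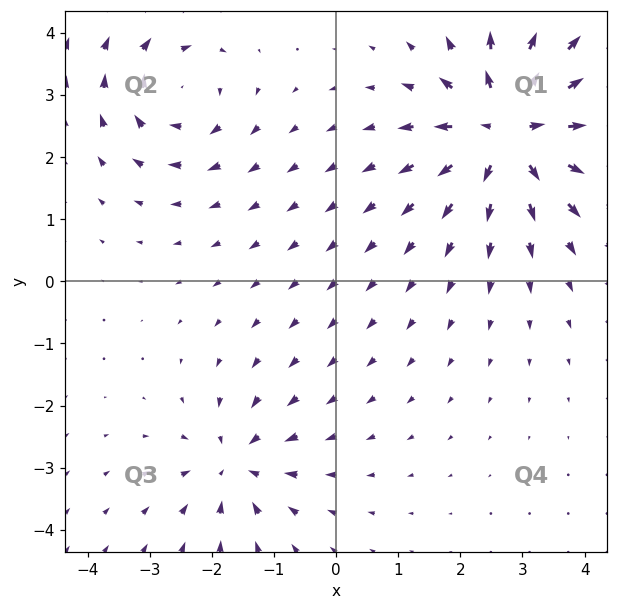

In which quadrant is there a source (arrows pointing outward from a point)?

The source sits at approximately (2.8, 2.4), which lies in quadrant Q1. The divergence there is about +6, positive as expected for a source.

Q1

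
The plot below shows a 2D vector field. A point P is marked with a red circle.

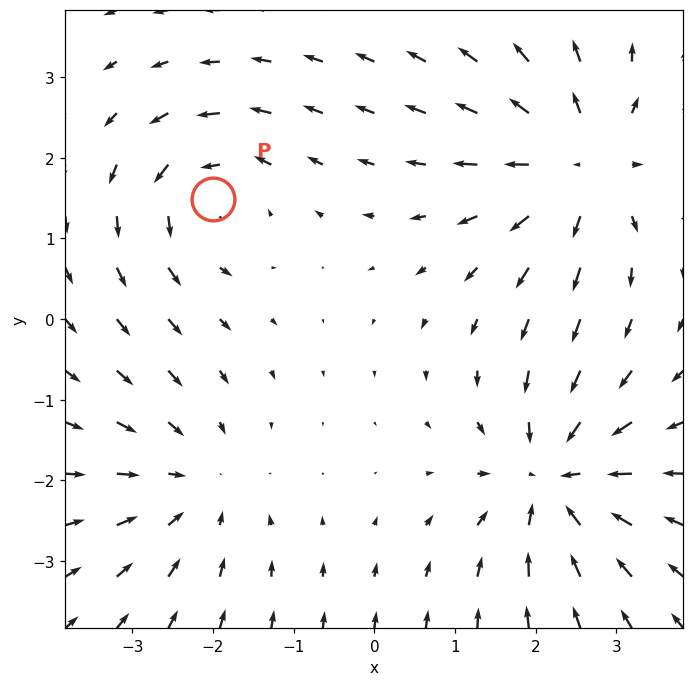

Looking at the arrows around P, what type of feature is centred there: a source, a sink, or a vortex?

At P (-2.0, 1.5) the arrows circulate counterclockwise. Divergence ≈0, curl about +5 — near-zero divergence with nonzero curl is a vortex.

vortex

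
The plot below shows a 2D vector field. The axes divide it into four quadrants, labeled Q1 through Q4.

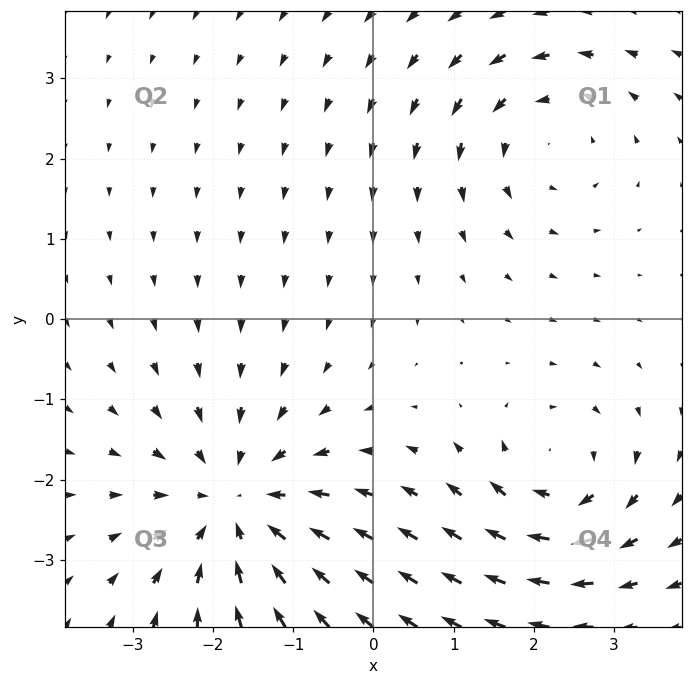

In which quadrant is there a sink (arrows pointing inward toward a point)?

The sink sits at approximately (-1.7, -2.3), which lies in quadrant Q3. The divergence there is about -4, negative as expected for a sink.

Q3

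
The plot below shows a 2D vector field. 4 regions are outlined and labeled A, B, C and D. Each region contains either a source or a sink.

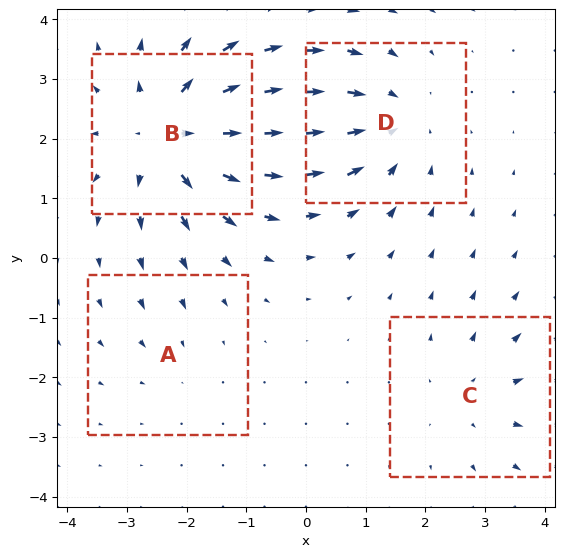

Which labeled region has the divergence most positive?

B

Divergence at each region's feature centre — A: about -2, B: about +6, C: about +3, D: about -4. Region B is most positive.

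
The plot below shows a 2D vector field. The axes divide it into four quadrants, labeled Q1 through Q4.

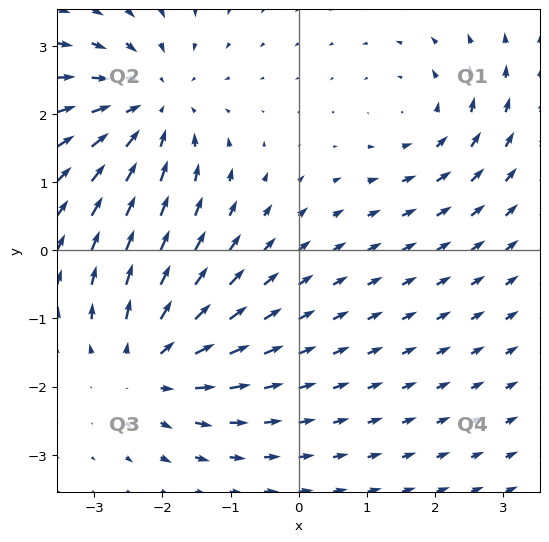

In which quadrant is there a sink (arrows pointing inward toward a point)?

The sink sits at approximately (-2.2, 2.1), which lies in quadrant Q2. The divergence there is about -4, negative as expected for a sink.

Q2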